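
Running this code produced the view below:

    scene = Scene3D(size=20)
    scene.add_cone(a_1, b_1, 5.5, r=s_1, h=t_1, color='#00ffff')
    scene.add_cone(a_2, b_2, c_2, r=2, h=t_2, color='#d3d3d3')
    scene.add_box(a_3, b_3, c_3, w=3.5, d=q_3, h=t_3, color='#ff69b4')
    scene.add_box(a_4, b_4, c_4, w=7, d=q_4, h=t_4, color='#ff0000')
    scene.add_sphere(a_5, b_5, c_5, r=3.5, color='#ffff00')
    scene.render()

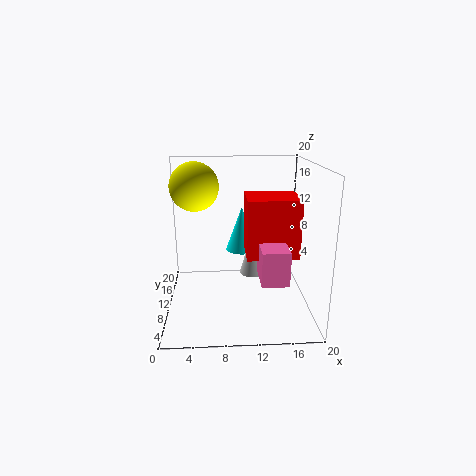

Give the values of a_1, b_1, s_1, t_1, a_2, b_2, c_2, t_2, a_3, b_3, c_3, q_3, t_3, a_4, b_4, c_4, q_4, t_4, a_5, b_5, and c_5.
a_1 = 11; b_1 = 17; s_1 = 2.5; t_1 = 7; a_2 = 12.5; b_2 = 13.5; c_2 = 3; t_2 = 7; a_3 = 12.5; b_3 = 3; c_3 = 6; q_3 = 5.5; t_3 = 4.5; a_4 = 11; b_4 = 6.5; c_4 = 8; q_4 = 6; t_4 = 8; a_5 = 4; b_5 = 13.5; c_5 = 16.5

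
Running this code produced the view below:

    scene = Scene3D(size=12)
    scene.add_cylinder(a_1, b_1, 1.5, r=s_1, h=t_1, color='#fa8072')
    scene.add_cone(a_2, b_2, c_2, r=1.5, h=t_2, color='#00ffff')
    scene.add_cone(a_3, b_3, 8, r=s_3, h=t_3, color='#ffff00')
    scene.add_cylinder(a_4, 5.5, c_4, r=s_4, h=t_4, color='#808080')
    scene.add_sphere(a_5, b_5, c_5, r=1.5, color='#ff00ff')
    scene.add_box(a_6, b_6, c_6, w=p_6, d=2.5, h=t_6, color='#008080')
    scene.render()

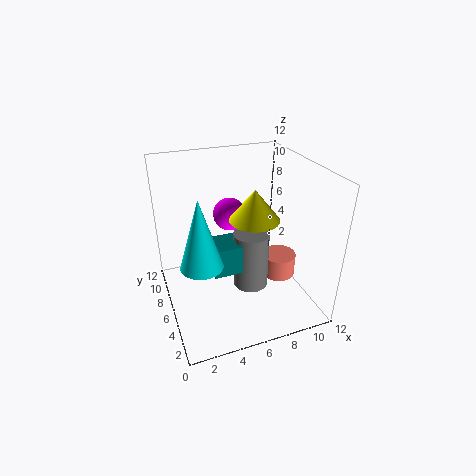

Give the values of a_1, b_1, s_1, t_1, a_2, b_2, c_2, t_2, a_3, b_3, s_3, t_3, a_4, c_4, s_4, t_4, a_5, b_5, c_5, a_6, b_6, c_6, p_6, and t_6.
a_1 = 10
b_1 = 6
s_1 = 1.5
t_1 = 2
a_2 = 2
b_2 = 2.5
c_2 = 6.5
t_2 = 5
a_3 = 7
b_3 = 5
s_3 = 2
t_3 = 2.5
a_4 = 7
c_4 = 1.5
s_4 = 1.5
t_4 = 5
a_5 = 6.5
b_5 = 9.5
c_5 = 6.5
a_6 = 3.5
b_6 = 4.5
c_6 = 3.5
p_6 = 2.5
t_6 = 2.5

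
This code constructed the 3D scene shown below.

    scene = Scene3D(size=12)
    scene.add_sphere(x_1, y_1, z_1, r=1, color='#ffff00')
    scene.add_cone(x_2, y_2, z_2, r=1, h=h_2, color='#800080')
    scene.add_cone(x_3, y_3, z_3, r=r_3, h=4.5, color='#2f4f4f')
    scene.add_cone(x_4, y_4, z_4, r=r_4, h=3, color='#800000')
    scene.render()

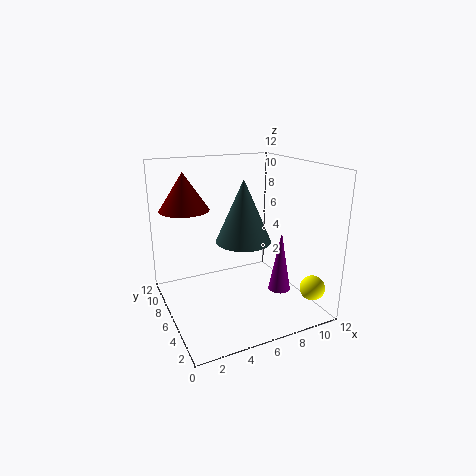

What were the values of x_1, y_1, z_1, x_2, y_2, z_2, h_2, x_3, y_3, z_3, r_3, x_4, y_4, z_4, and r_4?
x_1 = 10.5, y_1 = 1.5, z_1 = 2.5, x_2 = 10, y_2 = 5.5, z_2 = 0.5, h_2 = 5.5, x_3 = 5, y_3 = 3, z_3 = 7, r_3 = 2, x_4 = 2, y_4 = 7.5, z_4 = 8.5, r_4 = 2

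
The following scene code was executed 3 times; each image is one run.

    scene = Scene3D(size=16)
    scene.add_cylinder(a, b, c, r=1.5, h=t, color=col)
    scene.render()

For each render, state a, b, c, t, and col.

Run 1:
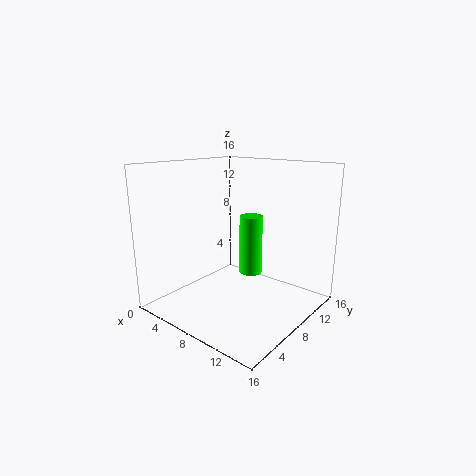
a = 5.5; b = 13.75; c = 1.25; t = 7.75; col = 'lime'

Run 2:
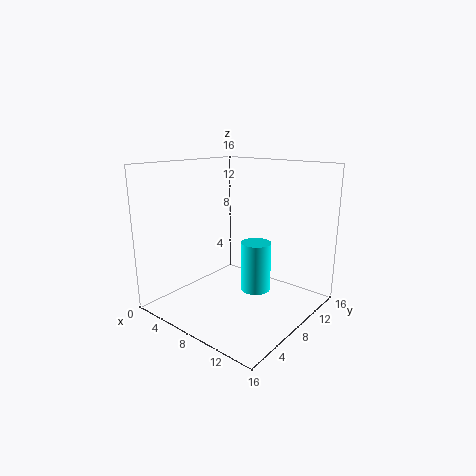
a = 11.75; b = 6.25; c = 3.75; t = 5; col = 'cyan'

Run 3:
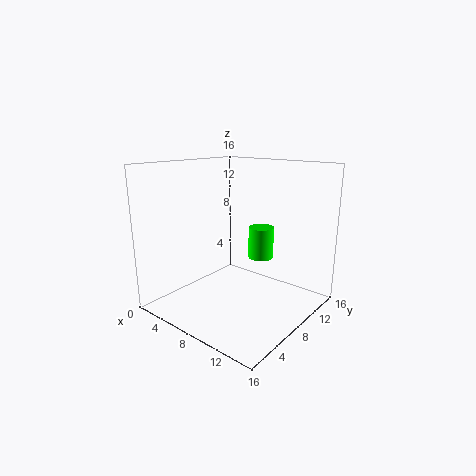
a = 8.5; b = 11.75; c = 4.75; t = 3.75; col = 'lime'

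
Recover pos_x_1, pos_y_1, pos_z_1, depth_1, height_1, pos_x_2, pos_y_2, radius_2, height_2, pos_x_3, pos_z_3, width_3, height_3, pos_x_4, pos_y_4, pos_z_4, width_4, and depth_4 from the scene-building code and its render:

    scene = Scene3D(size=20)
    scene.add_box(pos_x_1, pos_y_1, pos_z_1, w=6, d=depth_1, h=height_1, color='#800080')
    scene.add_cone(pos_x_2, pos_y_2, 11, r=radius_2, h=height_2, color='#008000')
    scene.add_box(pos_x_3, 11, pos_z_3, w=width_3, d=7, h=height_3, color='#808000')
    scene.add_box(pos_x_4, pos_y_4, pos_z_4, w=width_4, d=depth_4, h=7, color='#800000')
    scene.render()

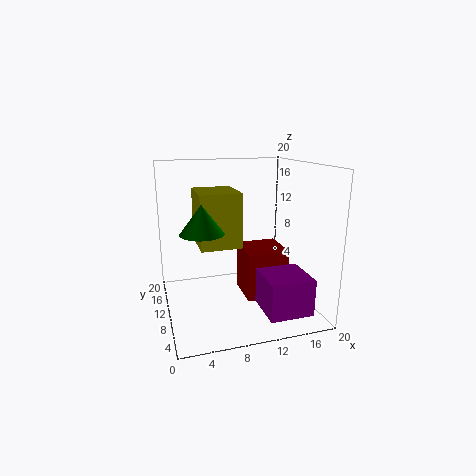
pos_x_1 = 12
pos_y_1 = 2
pos_z_1 = 1
depth_1 = 6
height_1 = 5
pos_x_2 = 5
pos_y_2 = 10
radius_2 = 3
height_2 = 4
pos_x_3 = 5
pos_z_3 = 8
width_3 = 6
height_3 = 8
pos_x_4 = 11
pos_y_4 = 8
pos_z_4 = 1
width_4 = 6
depth_4 = 6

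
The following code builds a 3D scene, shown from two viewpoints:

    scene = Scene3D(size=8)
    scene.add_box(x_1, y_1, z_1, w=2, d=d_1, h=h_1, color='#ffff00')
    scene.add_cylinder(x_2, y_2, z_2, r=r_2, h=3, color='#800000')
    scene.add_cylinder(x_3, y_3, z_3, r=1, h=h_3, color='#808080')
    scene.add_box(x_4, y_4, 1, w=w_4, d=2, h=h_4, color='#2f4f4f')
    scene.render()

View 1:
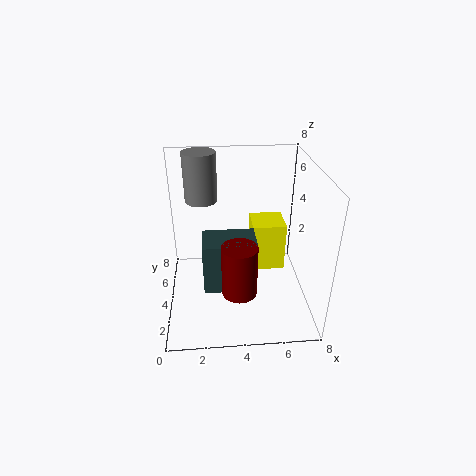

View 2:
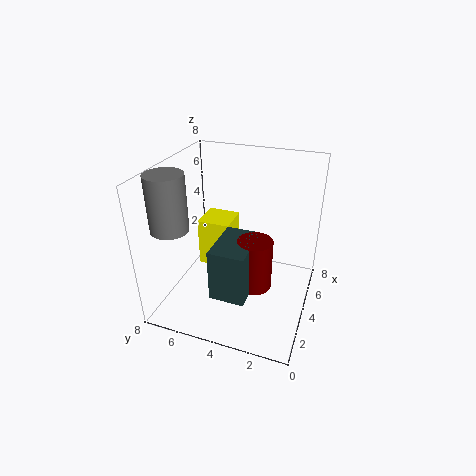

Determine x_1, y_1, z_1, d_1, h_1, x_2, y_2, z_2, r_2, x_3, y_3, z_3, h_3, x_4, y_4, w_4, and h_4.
x_1 = 5; y_1 = 5; z_1 = 1; d_1 = 2; h_1 = 3; x_2 = 4; y_2 = 3; z_2 = 1; r_2 = 1; x_3 = 2; y_3 = 7; z_3 = 5; h_3 = 3; x_4 = 2; y_4 = 3; w_4 = 3; h_4 = 3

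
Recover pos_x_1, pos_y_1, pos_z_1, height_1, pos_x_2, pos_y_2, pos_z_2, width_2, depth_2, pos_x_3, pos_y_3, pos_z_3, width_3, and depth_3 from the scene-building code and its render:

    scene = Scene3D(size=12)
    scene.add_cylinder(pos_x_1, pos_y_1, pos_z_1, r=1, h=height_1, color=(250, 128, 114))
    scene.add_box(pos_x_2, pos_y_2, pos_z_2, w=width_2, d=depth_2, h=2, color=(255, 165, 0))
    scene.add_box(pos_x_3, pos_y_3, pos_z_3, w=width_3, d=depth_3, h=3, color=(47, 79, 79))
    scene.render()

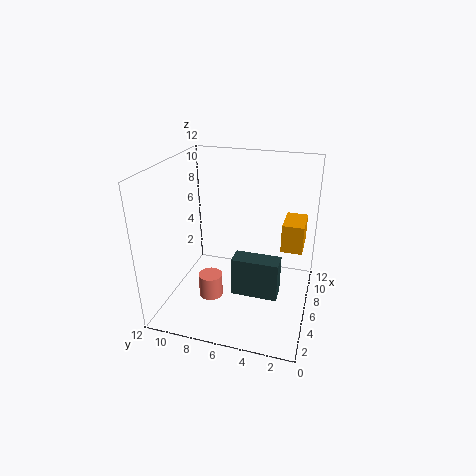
pos_x_1 = 4.5
pos_y_1 = 8
pos_z_1 = 1
height_1 = 2
pos_x_2 = 3
pos_y_2 = 0.5
pos_z_2 = 7
width_2 = 2.5
depth_2 = 1.5
pos_x_3 = 2.5
pos_y_3 = 2
pos_z_3 = 3
width_3 = 1.5
depth_3 = 3.5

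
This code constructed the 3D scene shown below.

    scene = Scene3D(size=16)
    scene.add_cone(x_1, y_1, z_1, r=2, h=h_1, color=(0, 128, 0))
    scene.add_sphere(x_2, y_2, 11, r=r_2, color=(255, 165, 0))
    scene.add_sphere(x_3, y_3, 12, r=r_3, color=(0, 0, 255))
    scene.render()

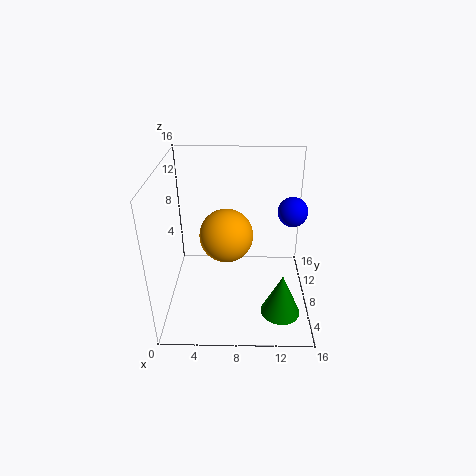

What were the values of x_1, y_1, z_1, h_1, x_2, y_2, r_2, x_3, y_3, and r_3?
x_1 = 12.5, y_1 = 2.5, z_1 = 2.5, h_1 = 4.5, x_2 = 7, y_2 = 3.5, r_2 = 2.5, x_3 = 13.5, y_3 = 6.5, r_3 = 1.5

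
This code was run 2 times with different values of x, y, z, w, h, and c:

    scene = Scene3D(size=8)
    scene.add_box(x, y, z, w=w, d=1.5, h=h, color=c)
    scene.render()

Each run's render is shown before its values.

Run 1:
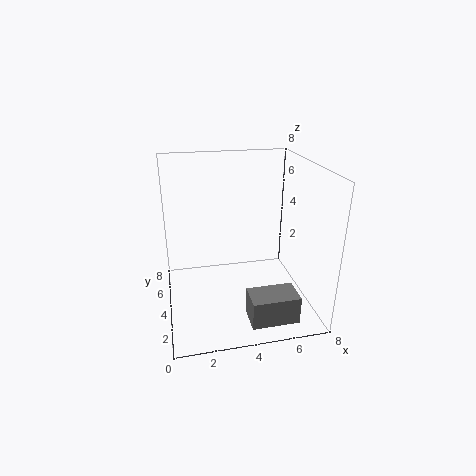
x = 4
y = 0.5
z = 0.5
w = 2.5
h = 1.5
c = 'gray'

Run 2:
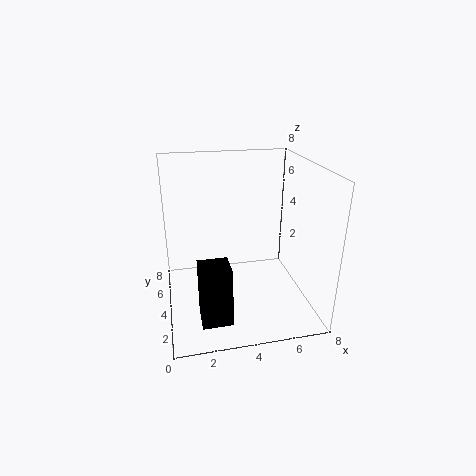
x = 1.5
y = 0.5
z = 1
w = 1.5
h = 3
c = 'black'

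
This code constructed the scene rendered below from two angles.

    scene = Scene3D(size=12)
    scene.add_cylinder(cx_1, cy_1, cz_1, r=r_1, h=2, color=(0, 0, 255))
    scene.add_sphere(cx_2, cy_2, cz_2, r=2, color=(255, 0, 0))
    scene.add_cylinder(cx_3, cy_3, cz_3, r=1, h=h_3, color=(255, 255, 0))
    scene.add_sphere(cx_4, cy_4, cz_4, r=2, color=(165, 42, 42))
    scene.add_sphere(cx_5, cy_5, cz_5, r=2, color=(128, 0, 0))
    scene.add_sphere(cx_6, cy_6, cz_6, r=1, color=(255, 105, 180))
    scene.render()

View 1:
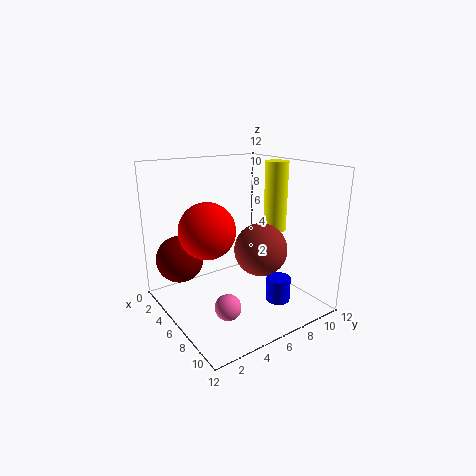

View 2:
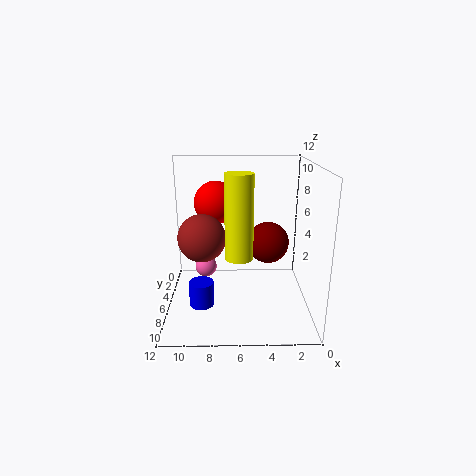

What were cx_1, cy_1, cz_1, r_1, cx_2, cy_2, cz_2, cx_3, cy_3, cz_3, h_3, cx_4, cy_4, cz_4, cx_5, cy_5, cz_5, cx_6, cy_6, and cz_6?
cx_1 = 9, cy_1 = 8, cz_1 = 1, r_1 = 1, cx_2 = 8, cy_2 = 2, cz_2 = 8, cx_3 = 6, cy_3 = 10, cz_3 = 6, h_3 = 6, cx_4 = 9, cy_4 = 6, cz_4 = 6, cx_5 = 3, cy_5 = 2, cz_5 = 4, cx_6 = 9, cy_6 = 3, cz_6 = 2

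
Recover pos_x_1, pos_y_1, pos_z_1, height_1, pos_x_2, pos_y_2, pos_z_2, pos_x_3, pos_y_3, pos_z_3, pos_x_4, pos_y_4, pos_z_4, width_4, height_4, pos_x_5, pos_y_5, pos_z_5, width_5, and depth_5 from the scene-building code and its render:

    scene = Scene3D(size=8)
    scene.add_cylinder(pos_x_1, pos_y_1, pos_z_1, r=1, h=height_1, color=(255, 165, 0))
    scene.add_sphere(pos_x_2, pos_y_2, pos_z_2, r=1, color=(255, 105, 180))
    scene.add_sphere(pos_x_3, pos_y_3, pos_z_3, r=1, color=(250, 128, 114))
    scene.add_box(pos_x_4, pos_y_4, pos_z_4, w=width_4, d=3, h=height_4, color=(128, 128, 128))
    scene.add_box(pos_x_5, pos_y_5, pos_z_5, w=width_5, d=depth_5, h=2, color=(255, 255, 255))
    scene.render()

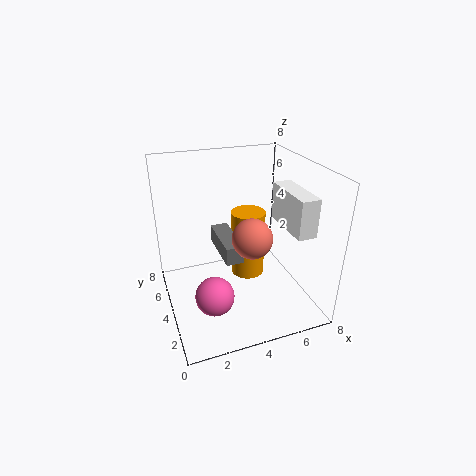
pos_x_1 = 5
pos_y_1 = 5
pos_z_1 = 1
height_1 = 4
pos_x_2 = 2
pos_y_2 = 2
pos_z_2 = 2
pos_x_3 = 4
pos_y_3 = 2
pos_z_3 = 5
pos_x_4 = 3
pos_y_4 = 3
pos_z_4 = 3
width_4 = 1
height_4 = 1
pos_x_5 = 6
pos_y_5 = 1
pos_z_5 = 5
width_5 = 1
depth_5 = 3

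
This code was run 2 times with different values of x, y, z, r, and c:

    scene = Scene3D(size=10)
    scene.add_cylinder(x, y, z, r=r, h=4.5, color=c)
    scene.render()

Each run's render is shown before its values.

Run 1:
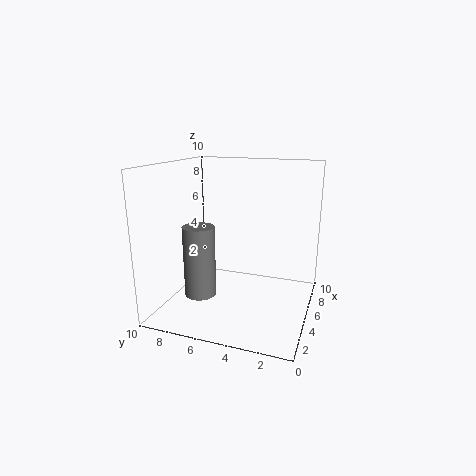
x = 2, y = 6.5, z = 2, r = 1, c = 'gray'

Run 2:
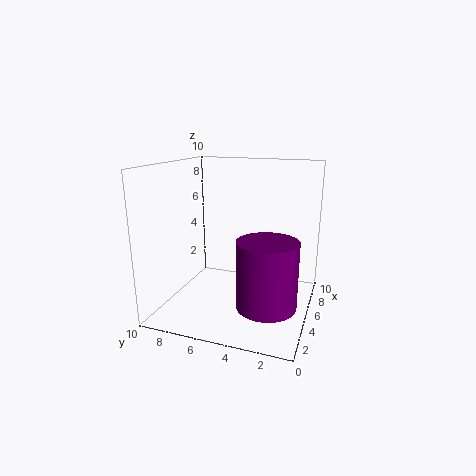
x = 3.5, y = 2.5, z = 1, r = 2, c = 'purple'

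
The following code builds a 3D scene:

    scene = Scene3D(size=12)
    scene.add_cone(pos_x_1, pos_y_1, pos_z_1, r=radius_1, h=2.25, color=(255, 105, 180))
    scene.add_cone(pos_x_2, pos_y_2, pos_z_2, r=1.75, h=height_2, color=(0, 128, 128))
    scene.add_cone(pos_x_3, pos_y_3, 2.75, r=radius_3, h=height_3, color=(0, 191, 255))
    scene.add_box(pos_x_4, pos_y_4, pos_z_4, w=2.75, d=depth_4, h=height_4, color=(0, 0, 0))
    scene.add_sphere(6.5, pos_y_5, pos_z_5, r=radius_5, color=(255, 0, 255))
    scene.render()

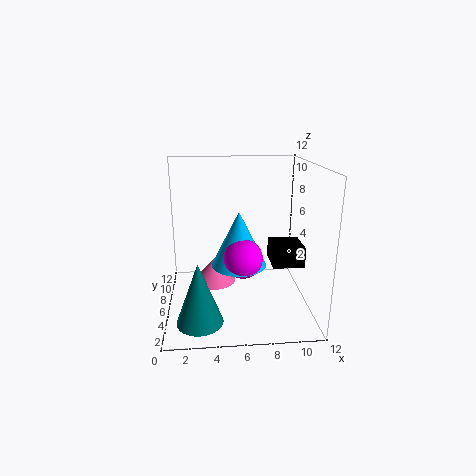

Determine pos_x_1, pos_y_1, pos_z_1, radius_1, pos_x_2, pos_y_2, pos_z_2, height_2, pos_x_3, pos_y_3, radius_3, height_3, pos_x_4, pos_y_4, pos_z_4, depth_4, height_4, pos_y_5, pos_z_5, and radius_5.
pos_x_1 = 4, pos_y_1 = 8.75, pos_z_1 = 0.75, radius_1 = 2, pos_x_2 = 2.75, pos_y_2 = 1.75, pos_z_2 = 1, height_2 = 4.75, pos_x_3 = 6.25, pos_y_3 = 7.75, radius_3 = 2.5, height_3 = 5, pos_x_4 = 9, pos_y_4 = 5.5, pos_z_4 = 3.25, depth_4 = 3, height_4 = 1.75, pos_y_5 = 6.75, pos_z_5 = 3.75, radius_5 = 1.75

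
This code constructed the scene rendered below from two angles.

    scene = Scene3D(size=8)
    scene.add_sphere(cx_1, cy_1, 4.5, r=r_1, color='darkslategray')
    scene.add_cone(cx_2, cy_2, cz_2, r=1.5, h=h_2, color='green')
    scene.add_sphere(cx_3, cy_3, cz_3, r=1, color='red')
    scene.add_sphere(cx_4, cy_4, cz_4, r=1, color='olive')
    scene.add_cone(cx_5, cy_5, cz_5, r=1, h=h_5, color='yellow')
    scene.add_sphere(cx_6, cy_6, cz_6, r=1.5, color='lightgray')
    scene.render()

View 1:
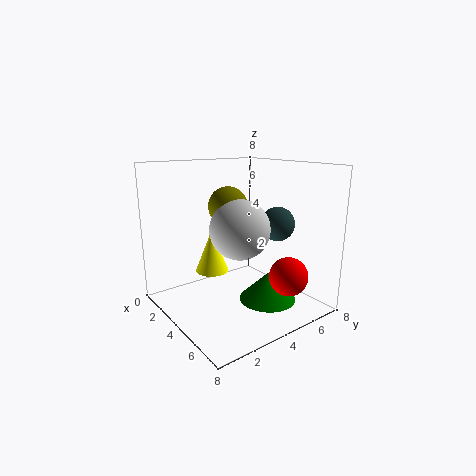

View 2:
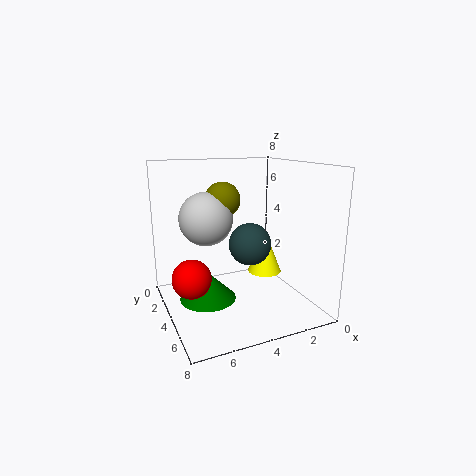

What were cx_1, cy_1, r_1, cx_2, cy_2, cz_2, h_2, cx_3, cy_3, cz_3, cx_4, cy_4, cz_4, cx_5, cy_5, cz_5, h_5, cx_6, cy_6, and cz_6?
cx_1 = 4.5; cy_1 = 6.5; r_1 = 1; cx_2 = 6; cy_2 = 4.5; cz_2 = 1; h_2 = 1.5; cx_3 = 7; cy_3 = 5; cz_3 = 2.5; cx_4 = 4.5; cy_4 = 3; cz_4 = 6; cx_5 = 2; cy_5 = 3.5; cz_5 = 1.5; h_5 = 2.5; cx_6 = 5.5; cy_6 = 3; cz_6 = 5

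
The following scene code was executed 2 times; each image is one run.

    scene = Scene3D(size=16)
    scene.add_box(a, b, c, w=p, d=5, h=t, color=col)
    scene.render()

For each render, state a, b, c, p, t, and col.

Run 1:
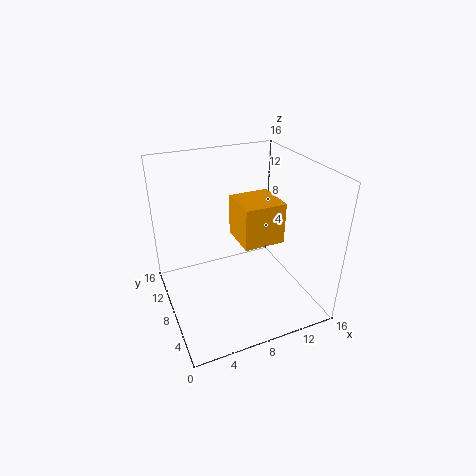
a = 9, b = 8, c = 6, p = 5, t = 5, col = 'orange'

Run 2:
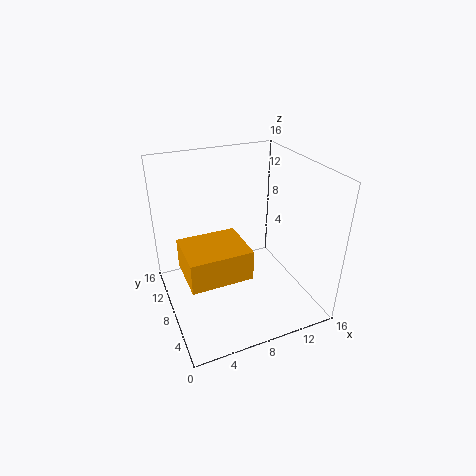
a = 1, b = 2, c = 7, p = 6, t = 3, col = 'orange'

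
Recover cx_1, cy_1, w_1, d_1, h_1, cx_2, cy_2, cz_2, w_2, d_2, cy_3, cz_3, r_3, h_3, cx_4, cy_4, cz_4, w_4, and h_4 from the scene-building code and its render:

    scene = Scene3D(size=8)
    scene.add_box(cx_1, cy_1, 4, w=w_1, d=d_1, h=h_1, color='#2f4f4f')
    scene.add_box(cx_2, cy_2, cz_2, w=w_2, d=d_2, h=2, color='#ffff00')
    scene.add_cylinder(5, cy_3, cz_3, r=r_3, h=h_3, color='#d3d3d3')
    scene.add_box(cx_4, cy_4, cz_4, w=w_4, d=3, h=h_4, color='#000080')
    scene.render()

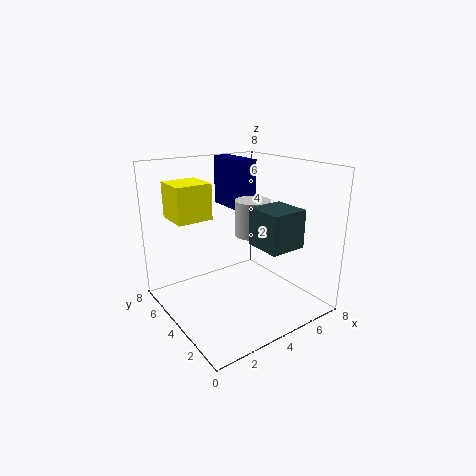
cx_1 = 4, cy_1 = 1, w_1 = 2, d_1 = 2, h_1 = 2, cx_2 = 1, cy_2 = 5, cz_2 = 5, w_2 = 2, d_2 = 2, cy_3 = 4, cz_3 = 4, r_3 = 1, h_3 = 2, cx_4 = 5, cy_4 = 5, cz_4 = 5, w_4 = 1, h_4 = 3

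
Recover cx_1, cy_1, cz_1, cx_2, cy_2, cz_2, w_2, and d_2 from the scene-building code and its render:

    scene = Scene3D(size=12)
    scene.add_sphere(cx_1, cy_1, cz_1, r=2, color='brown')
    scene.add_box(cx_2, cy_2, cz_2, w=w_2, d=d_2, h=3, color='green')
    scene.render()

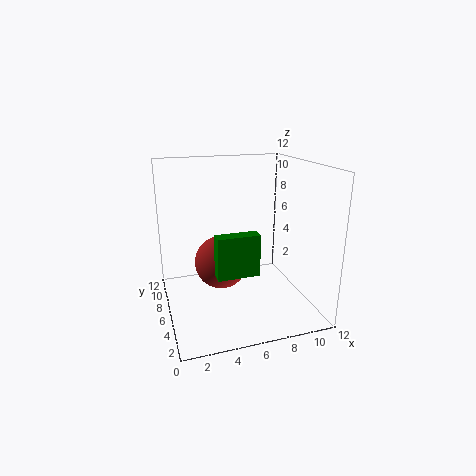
cx_1 = 4; cy_1 = 4; cz_1 = 5; cx_2 = 3; cy_2 = 1; cz_2 = 5; w_2 = 3; d_2 = 1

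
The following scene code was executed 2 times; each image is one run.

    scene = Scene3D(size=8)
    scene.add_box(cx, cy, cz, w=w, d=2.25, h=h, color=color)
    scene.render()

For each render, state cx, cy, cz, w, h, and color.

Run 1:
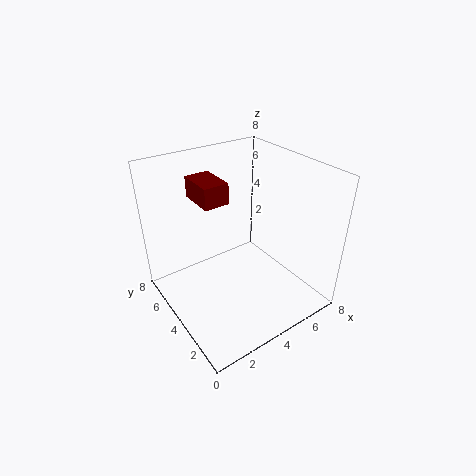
cx = 2.75, cy = 5.25, cz = 5.5, w = 1.5, h = 1.25, color = 'maroon'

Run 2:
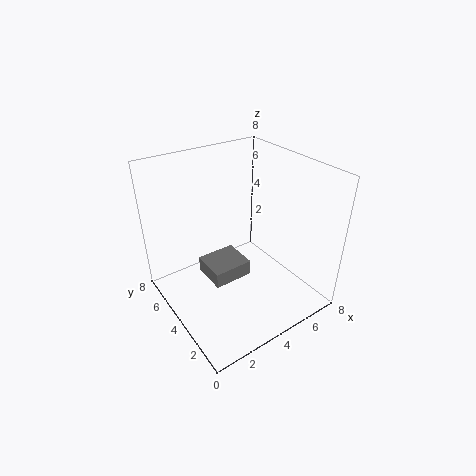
cx = 3, cy = 4.75, cz = 0.25, w = 2.5, h = 1, color = 'gray'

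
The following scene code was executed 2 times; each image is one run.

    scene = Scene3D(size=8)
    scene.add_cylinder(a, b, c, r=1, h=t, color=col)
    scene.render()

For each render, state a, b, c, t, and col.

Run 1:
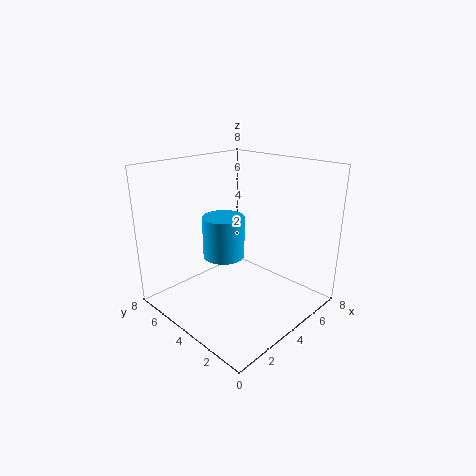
a = 2, b = 3, c = 4, t = 2, col = 'deepskyblue'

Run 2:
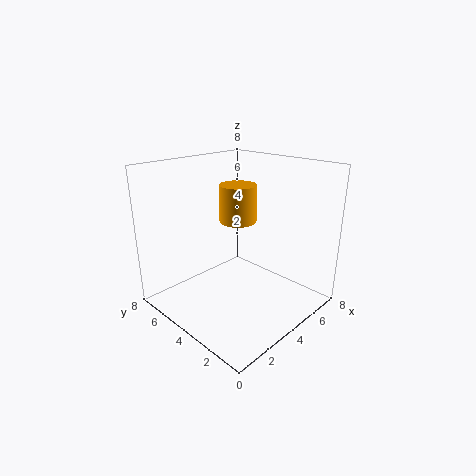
a = 4, b = 4, c = 5, t = 2, col = 'orange'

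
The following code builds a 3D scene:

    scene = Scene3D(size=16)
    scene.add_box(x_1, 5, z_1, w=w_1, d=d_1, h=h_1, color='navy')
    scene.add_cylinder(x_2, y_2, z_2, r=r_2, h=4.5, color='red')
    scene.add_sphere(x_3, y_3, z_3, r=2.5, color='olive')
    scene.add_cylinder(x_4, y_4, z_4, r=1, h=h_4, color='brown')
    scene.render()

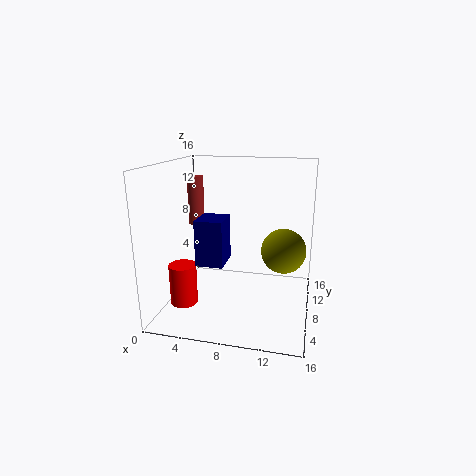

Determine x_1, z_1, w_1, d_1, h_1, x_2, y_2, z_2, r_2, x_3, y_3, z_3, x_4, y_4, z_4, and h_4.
x_1 = 4, z_1 = 5.5, w_1 = 3, d_1 = 3.5, h_1 = 5, x_2 = 2.5, y_2 = 5, z_2 = 1, r_2 = 1.5, x_3 = 13, y_3 = 9, z_3 = 6.5, x_4 = 1.5, y_4 = 12.5, z_4 = 8, h_4 = 6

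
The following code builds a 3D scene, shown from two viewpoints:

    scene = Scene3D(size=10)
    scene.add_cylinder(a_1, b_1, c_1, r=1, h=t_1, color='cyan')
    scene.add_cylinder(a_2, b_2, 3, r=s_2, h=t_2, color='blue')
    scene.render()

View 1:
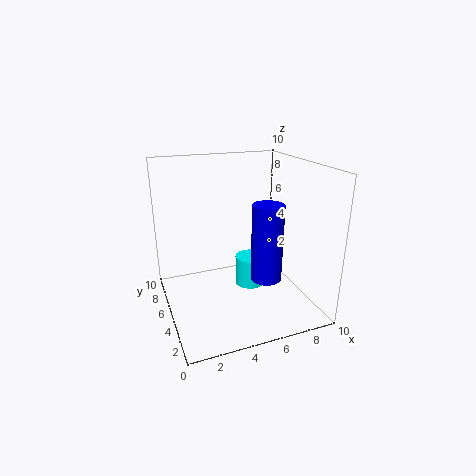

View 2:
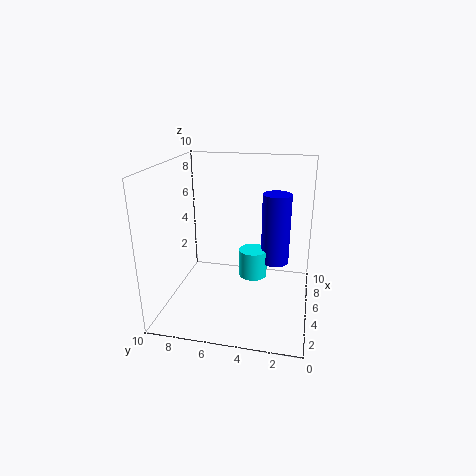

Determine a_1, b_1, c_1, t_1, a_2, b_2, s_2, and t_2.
a_1 = 5.5; b_1 = 4; c_1 = 2; t_1 = 2; a_2 = 6; b_2 = 2.5; s_2 = 1; t_2 = 5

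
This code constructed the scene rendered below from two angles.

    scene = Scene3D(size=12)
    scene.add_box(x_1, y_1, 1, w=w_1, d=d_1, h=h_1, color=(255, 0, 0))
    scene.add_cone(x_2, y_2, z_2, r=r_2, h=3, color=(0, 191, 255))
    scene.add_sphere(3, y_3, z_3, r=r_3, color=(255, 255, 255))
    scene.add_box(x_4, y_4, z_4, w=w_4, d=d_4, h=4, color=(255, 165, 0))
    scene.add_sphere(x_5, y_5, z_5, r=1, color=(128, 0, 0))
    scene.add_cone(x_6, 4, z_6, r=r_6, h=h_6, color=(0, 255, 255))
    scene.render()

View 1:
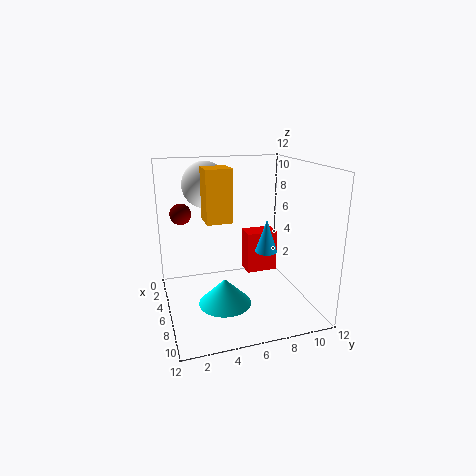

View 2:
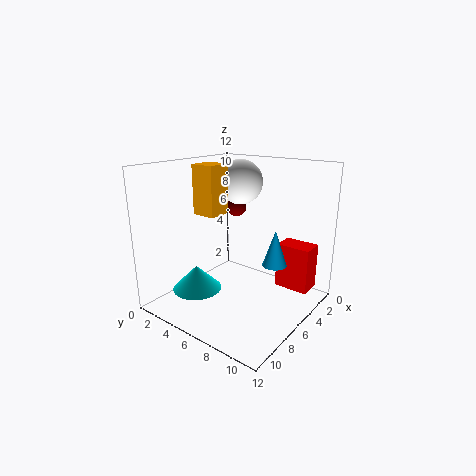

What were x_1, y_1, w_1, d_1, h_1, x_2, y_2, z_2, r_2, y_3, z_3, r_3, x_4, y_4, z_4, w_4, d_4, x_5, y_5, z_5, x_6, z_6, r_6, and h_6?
x_1 = 1; y_1 = 8; w_1 = 2; d_1 = 3; h_1 = 4; x_2 = 5; y_2 = 9; z_2 = 4; r_2 = 1; y_3 = 4; z_3 = 10; r_3 = 2; x_4 = 6; y_4 = 3; z_4 = 8; w_4 = 2; d_4 = 2; x_5 = 1; y_5 = 2; z_5 = 7; x_6 = 9; z_6 = 2; r_6 = 2; h_6 = 2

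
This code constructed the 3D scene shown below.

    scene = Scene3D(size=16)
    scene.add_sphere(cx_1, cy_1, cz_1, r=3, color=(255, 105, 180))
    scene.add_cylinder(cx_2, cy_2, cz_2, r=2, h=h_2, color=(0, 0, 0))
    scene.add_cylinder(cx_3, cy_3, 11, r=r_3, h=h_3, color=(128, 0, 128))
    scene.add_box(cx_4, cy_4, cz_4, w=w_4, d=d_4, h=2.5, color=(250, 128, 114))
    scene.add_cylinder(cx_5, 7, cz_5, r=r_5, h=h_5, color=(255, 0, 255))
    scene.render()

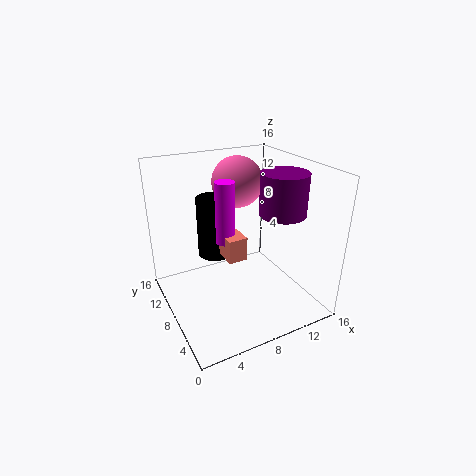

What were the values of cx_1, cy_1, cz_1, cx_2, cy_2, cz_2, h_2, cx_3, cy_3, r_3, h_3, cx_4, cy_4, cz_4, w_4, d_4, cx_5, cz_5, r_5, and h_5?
cx_1 = 10
cy_1 = 12
cz_1 = 13
cx_2 = 6.5
cy_2 = 11
cz_2 = 5
h_2 = 7
cx_3 = 12
cy_3 = 5.5
r_3 = 2.5
h_3 = 4.5
cx_4 = 5.5
cy_4 = 5
cz_4 = 7
w_4 = 2
d_4 = 2.5
cx_5 = 6
cz_5 = 8.5
r_5 = 1
h_5 = 6.5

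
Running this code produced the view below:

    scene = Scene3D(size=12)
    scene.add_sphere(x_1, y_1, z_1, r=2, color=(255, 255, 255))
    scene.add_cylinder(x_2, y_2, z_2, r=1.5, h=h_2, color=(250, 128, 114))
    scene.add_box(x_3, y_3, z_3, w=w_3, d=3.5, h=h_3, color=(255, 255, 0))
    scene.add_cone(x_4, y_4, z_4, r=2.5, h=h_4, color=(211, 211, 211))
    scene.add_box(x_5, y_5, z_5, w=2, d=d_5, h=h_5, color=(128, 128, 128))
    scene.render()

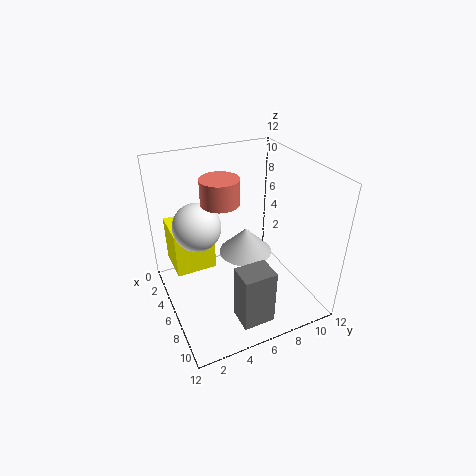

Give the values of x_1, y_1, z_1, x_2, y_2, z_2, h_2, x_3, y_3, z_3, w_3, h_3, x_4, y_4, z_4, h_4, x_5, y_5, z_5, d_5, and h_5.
x_1 = 4.5, y_1 = 3, z_1 = 7, x_2 = 6, y_2 = 4.5, z_2 = 9.5, h_2 = 2, x_3 = 1, y_3 = 1, z_3 = 2.5, w_3 = 3.5, h_3 = 4, x_4 = 3.5, y_4 = 8, z_4 = 2.5, h_4 = 2.5, x_5 = 9.5, y_5 = 4, z_5 = 1.5, d_5 = 2.5, h_5 = 4.5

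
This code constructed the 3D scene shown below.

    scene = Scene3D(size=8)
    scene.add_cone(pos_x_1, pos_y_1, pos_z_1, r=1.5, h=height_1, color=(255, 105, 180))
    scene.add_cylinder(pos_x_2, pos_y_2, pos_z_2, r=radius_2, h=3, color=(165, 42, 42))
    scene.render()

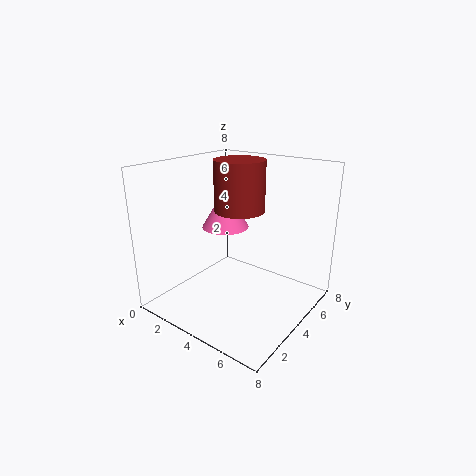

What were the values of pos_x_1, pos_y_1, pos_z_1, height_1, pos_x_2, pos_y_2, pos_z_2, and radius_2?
pos_x_1 = 1.5; pos_y_1 = 6; pos_z_1 = 3.5; height_1 = 2.5; pos_x_2 = 3; pos_y_2 = 5.5; pos_z_2 = 5; radius_2 = 1.5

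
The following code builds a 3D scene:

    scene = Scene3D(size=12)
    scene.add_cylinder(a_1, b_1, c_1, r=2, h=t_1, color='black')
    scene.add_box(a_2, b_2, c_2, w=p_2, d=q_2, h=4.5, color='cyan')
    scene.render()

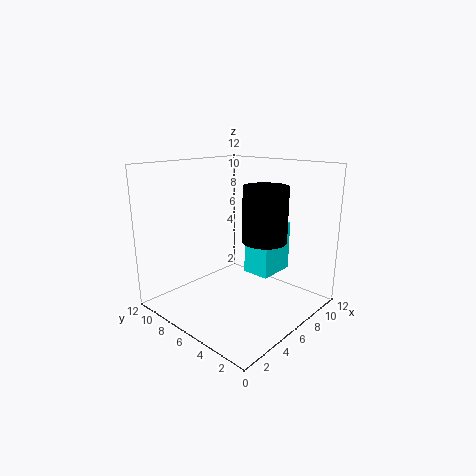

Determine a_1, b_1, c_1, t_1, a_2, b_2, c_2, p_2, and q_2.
a_1 = 9
b_1 = 5.5
c_1 = 5
t_1 = 5
a_2 = 8
b_2 = 4.5
c_2 = 2
p_2 = 3.5
q_2 = 2.5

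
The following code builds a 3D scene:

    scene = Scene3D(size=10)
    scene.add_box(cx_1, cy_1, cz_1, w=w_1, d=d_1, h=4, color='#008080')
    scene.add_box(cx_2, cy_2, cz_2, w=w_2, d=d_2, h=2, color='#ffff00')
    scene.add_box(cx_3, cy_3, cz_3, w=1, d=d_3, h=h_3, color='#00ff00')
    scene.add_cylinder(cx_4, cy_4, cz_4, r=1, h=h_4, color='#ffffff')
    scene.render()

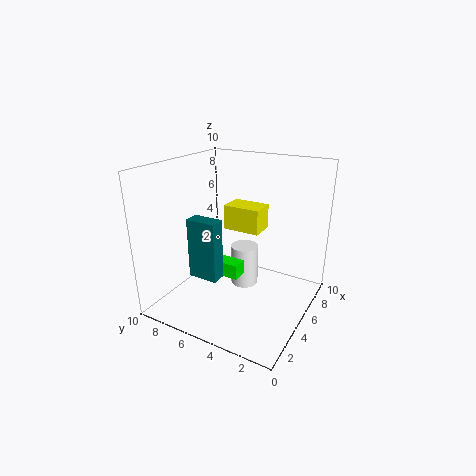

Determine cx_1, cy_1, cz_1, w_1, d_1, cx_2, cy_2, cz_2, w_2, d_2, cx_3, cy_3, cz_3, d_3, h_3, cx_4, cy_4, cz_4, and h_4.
cx_1 = 2
cy_1 = 5
cz_1 = 3
w_1 = 1
d_1 = 2
cx_2 = 8
cy_2 = 5
cz_2 = 4
w_2 = 2
d_2 = 3
cx_3 = 3
cy_3 = 4
cz_3 = 3
d_3 = 2
h_3 = 1
cx_4 = 6
cy_4 = 5
cz_4 = 1
h_4 = 3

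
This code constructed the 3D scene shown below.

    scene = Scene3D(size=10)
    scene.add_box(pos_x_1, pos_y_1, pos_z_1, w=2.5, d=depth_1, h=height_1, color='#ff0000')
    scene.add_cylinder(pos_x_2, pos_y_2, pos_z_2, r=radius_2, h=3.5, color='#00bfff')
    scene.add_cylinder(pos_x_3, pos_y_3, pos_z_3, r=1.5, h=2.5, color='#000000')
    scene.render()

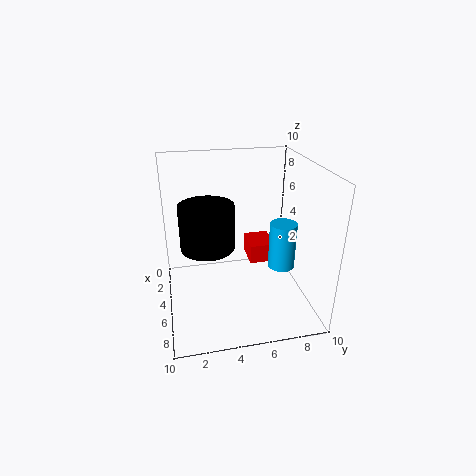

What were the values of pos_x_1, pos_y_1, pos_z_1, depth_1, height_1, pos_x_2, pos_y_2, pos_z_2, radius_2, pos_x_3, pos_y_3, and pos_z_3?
pos_x_1 = 0.5, pos_y_1 = 6.5, pos_z_1 = 1.5, depth_1 = 2, height_1 = 1.5, pos_x_2 = 4.5, pos_y_2 = 8.5, pos_z_2 = 2, radius_2 = 1, pos_x_3 = 8.5, pos_y_3 = 2.5, pos_z_3 = 6.5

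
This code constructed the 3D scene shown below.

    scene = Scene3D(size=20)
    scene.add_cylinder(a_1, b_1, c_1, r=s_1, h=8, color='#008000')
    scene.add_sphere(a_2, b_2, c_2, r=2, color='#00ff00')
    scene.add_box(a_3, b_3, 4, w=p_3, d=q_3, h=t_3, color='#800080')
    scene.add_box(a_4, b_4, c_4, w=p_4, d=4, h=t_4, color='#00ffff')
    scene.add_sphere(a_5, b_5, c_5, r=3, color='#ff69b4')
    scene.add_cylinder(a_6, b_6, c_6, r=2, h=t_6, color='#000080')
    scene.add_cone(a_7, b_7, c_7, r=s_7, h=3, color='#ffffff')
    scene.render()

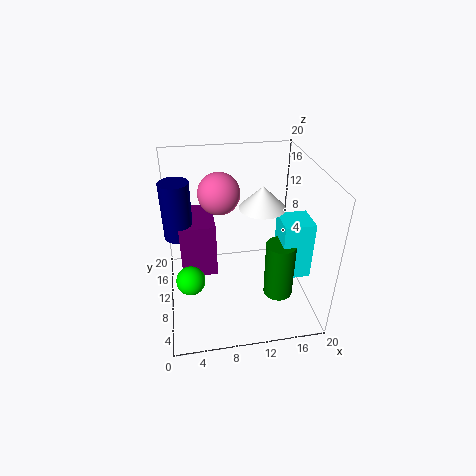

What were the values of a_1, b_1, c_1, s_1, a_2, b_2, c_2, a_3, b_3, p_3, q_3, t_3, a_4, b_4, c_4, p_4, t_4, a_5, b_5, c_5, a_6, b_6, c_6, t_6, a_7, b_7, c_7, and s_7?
a_1 = 15, b_1 = 6, c_1 = 3, s_1 = 2, a_2 = 3, b_2 = 8, c_2 = 5, a_3 = 2, b_3 = 10, p_3 = 5, q_3 = 7, t_3 = 8, a_4 = 15, b_4 = 5, c_4 = 6, p_4 = 4, t_4 = 8, a_5 = 8, b_5 = 14, c_5 = 15, a_6 = 2, b_6 = 12, c_6 = 10, t_6 = 8, a_7 = 13, b_7 = 9, c_7 = 15, s_7 = 3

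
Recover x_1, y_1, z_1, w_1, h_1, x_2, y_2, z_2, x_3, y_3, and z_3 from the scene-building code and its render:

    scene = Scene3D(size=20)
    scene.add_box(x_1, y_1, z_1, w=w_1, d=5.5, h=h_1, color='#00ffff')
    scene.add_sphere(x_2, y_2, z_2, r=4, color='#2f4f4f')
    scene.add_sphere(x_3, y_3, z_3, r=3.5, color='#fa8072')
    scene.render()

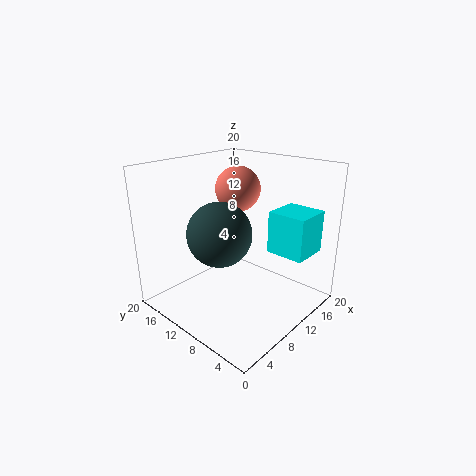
x_1 = 13.5, y_1 = 2, z_1 = 7.5, w_1 = 5.5, h_1 = 6, x_2 = 5, y_2 = 8.5, z_2 = 12.5, x_3 = 15.5, y_3 = 15, z_3 = 15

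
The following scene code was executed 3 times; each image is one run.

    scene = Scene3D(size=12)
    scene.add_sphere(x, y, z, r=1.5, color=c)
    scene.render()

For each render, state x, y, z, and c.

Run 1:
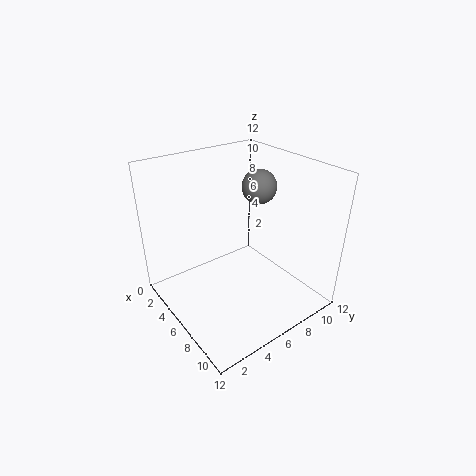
x = 5; y = 9; z = 9.5; c = 'gray'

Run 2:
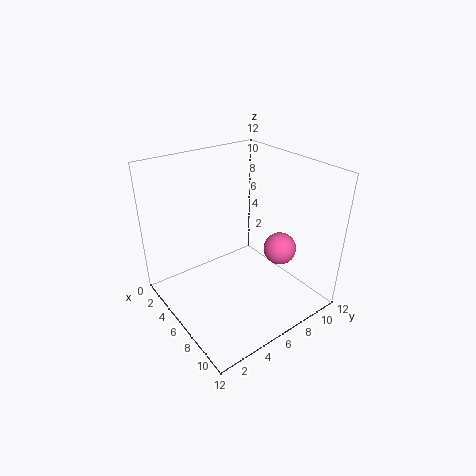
x = 6.5; y = 10.5; z = 3.5; c = 'hotpink'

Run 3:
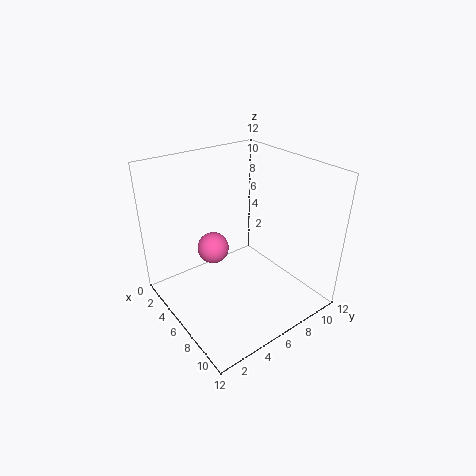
x = 2; y = 6; z = 3; c = 'hotpink'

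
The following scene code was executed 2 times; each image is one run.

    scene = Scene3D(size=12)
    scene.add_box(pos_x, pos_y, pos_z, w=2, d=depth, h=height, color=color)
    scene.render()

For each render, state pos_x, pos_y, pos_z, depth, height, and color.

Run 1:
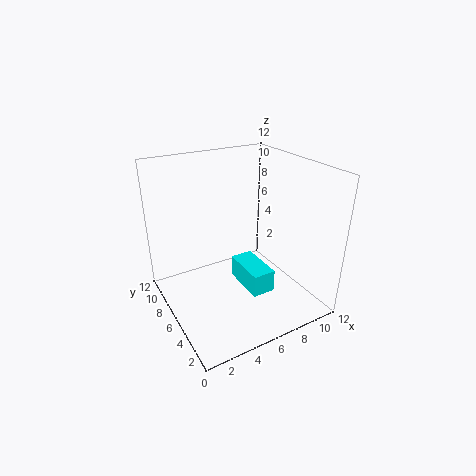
pos_x = 6.5; pos_y = 4; pos_z = 1; depth = 4; height = 2; color = 'cyan'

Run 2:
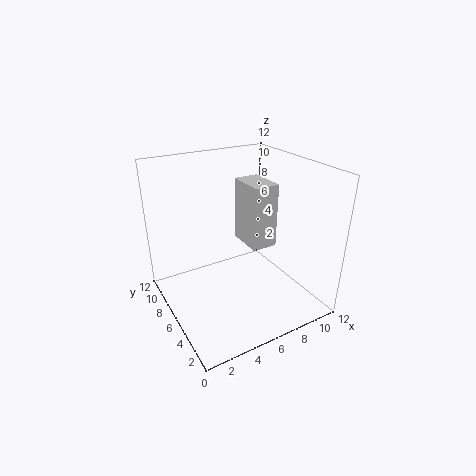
pos_x = 6; pos_y = 3.5; pos_z = 6; depth = 3; height = 5; color = 'lightgray'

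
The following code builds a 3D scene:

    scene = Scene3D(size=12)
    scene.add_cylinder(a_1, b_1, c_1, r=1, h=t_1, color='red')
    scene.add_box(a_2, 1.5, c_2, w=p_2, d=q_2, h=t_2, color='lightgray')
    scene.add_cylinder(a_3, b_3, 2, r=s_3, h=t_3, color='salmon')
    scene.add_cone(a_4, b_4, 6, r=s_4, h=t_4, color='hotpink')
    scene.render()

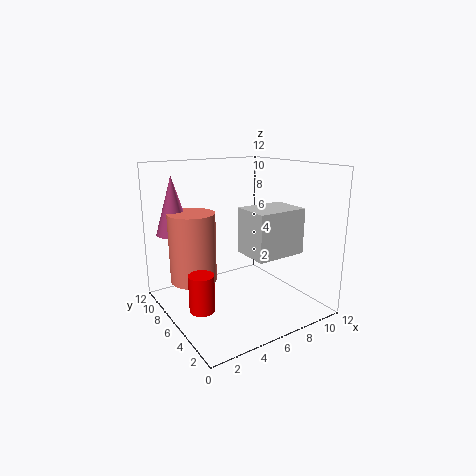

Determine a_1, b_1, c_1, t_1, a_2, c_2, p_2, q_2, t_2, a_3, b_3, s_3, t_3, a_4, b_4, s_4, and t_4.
a_1 = 2; b_1 = 5; c_1 = 1; t_1 = 3; a_2 = 5; c_2 = 5.5; p_2 = 4; q_2 = 3; t_2 = 3.5; a_3 = 3; b_3 = 8.5; s_3 = 2; t_3 = 6; a_4 = 2; b_4 = 10; s_4 = 1.5; t_4 = 5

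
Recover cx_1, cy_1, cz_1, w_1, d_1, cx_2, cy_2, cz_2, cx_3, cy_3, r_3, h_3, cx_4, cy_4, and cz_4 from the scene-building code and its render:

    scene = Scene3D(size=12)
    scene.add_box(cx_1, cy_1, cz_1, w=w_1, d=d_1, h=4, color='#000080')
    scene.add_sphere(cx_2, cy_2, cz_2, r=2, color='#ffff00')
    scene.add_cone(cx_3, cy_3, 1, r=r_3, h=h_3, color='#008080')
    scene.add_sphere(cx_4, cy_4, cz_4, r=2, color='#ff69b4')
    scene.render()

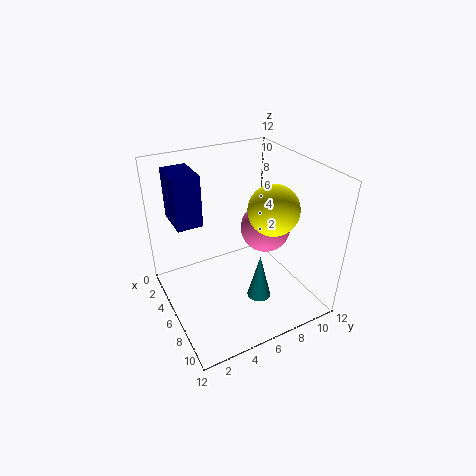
cx_1 = 3, cy_1 = 1, cz_1 = 8, w_1 = 3, d_1 = 2, cx_2 = 8, cy_2 = 8, cz_2 = 9, cx_3 = 8, cy_3 = 7, r_3 = 1, h_3 = 4, cx_4 = 7, cy_4 = 8, cz_4 = 7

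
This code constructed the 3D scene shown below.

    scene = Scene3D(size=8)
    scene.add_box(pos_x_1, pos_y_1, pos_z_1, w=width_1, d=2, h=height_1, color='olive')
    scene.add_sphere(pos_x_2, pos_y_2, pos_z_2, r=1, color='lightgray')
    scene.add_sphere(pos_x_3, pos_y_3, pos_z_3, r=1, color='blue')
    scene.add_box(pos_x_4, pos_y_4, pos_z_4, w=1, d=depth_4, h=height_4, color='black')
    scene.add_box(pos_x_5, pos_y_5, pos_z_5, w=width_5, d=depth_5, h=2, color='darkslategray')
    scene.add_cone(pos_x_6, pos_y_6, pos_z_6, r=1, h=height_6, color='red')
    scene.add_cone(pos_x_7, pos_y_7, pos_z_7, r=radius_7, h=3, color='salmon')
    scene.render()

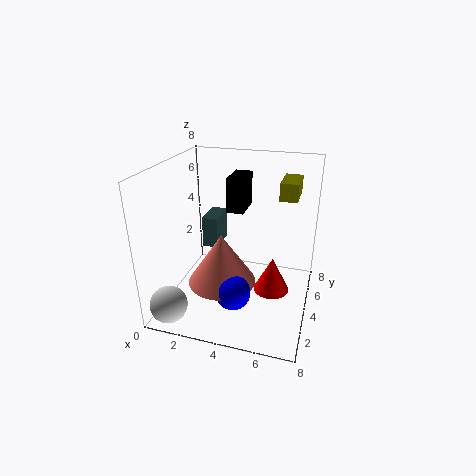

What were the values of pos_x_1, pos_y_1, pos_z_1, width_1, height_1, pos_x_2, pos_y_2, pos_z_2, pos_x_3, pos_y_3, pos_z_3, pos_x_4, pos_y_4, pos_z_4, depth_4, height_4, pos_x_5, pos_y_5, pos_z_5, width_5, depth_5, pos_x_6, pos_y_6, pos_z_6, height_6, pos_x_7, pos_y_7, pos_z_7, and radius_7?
pos_x_1 = 6; pos_y_1 = 5; pos_z_1 = 6; width_1 = 1; height_1 = 1; pos_x_2 = 1; pos_y_2 = 1; pos_z_2 = 1; pos_x_3 = 4; pos_y_3 = 3; pos_z_3 = 1; pos_x_4 = 3; pos_y_4 = 5; pos_z_4 = 5; depth_4 = 2; height_4 = 2; pos_x_5 = 1; pos_y_5 = 6; pos_z_5 = 2; width_5 = 1; depth_5 = 2; pos_x_6 = 6; pos_y_6 = 4; pos_z_6 = 1; height_6 = 2; pos_x_7 = 3; pos_y_7 = 4; pos_z_7 = 1; radius_7 = 2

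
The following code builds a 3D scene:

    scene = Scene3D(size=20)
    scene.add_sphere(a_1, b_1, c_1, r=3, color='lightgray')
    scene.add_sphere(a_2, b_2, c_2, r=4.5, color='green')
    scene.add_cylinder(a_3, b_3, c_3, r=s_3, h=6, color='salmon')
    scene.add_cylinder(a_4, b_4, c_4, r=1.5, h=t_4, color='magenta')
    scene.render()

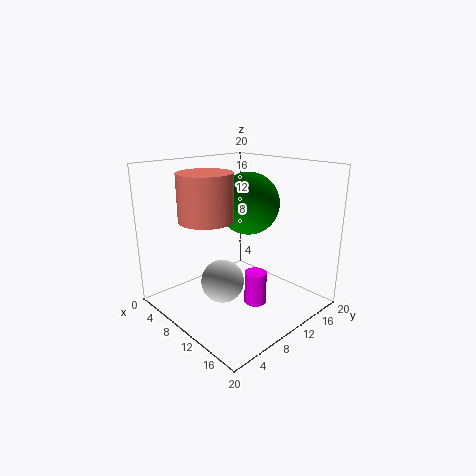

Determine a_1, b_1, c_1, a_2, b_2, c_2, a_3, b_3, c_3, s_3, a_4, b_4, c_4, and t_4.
a_1 = 9.5; b_1 = 7.5; c_1 = 4; a_2 = 8.5; b_2 = 13.5; c_2 = 14; a_3 = 9.5; b_3 = 5; c_3 = 13.5; s_3 = 3.5; a_4 = 13.5; b_4 = 10; c_4 = 1.5; t_4 = 4.5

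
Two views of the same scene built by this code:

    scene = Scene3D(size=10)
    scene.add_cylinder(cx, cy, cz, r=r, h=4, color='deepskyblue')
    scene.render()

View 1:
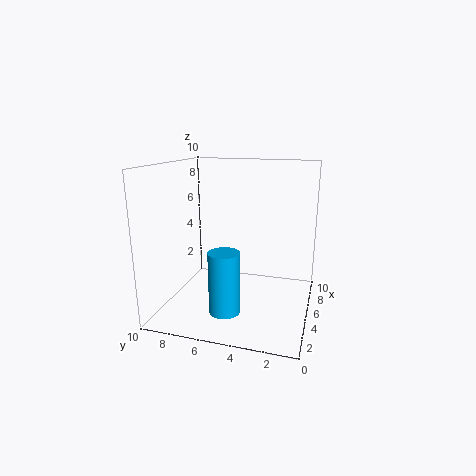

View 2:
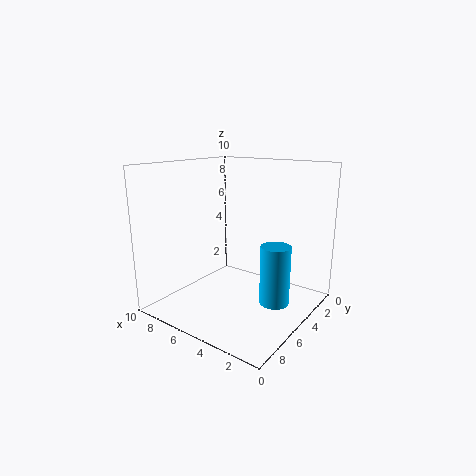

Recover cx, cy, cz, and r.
cx = 2; cy = 5; cz = 1; r = 1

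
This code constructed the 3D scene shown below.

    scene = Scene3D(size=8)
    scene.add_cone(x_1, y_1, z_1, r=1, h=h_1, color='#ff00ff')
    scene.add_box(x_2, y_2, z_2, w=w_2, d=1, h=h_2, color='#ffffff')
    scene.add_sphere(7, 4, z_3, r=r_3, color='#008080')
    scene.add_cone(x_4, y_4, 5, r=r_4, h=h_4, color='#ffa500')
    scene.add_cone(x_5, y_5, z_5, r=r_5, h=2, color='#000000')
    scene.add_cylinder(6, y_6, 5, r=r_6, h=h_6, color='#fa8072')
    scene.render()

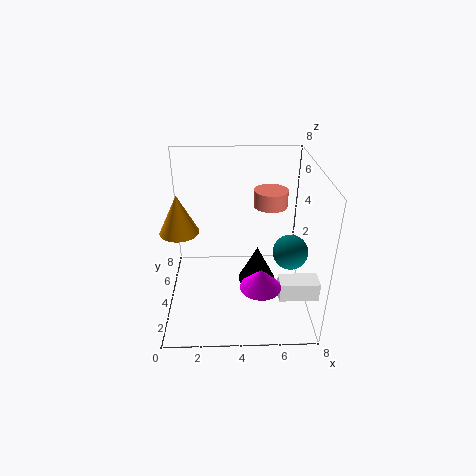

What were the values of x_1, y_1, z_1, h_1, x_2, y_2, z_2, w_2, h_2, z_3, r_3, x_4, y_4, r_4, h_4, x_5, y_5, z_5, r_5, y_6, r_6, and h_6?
x_1 = 5, y_1 = 1, z_1 = 3, h_1 = 1, x_2 = 6, y_2 = 1, z_2 = 2, w_2 = 2, h_2 = 1, z_3 = 3, r_3 = 1, x_4 = 1, y_4 = 3, r_4 = 1, h_4 = 2, x_5 = 5, y_5 = 3, z_5 = 2, r_5 = 1, y_6 = 6, r_6 = 1, h_6 = 1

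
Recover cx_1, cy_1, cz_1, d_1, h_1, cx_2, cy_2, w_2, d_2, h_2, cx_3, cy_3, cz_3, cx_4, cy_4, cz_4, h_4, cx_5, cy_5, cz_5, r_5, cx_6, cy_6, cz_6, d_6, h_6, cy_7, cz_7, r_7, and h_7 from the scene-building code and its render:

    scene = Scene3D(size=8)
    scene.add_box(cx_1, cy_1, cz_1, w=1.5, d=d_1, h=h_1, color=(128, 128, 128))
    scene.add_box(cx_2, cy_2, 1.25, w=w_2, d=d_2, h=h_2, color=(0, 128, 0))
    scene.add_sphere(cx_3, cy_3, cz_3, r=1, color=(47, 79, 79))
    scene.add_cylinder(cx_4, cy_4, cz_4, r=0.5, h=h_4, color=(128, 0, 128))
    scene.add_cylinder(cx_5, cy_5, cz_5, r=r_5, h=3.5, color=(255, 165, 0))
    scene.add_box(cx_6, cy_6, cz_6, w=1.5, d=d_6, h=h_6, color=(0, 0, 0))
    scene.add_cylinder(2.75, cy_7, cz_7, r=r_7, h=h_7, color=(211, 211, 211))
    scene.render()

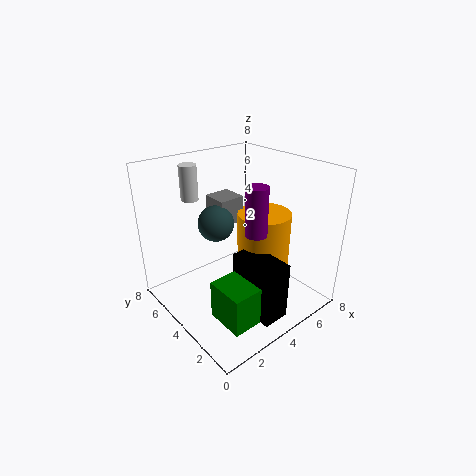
cx_1 = 3.5; cy_1 = 4.75; cz_1 = 4.5; d_1 = 1.5; h_1 = 1.5; cx_2 = 1; cy_2 = 0.5; w_2 = 1.5; d_2 = 2; h_2 = 2; cx_3 = 3.25; cy_3 = 5; cz_3 = 4.75; cx_4 = 2.75; cy_4 = 1.25; cz_4 = 5.75; h_4 = 2.25; cx_5 = 5.5; cy_5 = 3.5; cz_5 = 1.75; r_5 = 1.5; cx_6 = 3.25; cy_6 = 0.75; cz_6 = 0.25; d_6 = 2.75; h_6 = 3.25; cy_7 = 6.75; cz_7 = 5.75; r_7 = 0.5; h_7 = 2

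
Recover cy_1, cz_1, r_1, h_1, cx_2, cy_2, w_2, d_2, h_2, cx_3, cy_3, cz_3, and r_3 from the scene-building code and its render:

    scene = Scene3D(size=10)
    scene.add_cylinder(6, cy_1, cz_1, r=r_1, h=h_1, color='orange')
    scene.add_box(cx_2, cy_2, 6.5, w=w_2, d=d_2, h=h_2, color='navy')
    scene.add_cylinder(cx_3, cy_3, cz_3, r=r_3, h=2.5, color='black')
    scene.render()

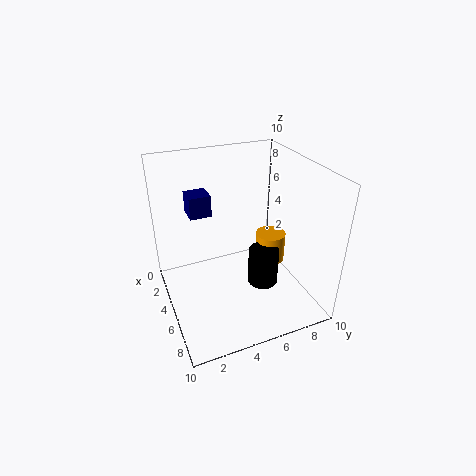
cy_1 = 7; cz_1 = 3.5; r_1 = 1; h_1 = 2; cx_2 = 2.5; cy_2 = 2; w_2 = 1.5; d_2 = 1.5; h_2 = 1.5; cx_3 = 7; cy_3 = 6; cz_3 = 2.5; r_3 = 1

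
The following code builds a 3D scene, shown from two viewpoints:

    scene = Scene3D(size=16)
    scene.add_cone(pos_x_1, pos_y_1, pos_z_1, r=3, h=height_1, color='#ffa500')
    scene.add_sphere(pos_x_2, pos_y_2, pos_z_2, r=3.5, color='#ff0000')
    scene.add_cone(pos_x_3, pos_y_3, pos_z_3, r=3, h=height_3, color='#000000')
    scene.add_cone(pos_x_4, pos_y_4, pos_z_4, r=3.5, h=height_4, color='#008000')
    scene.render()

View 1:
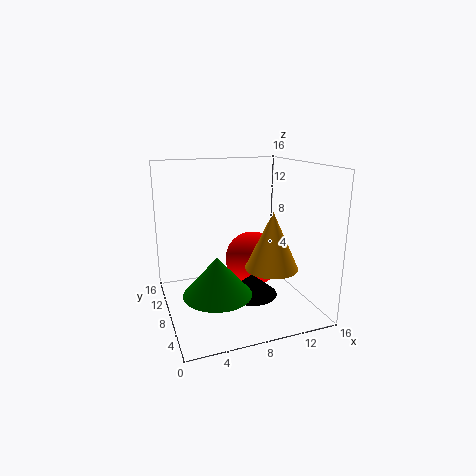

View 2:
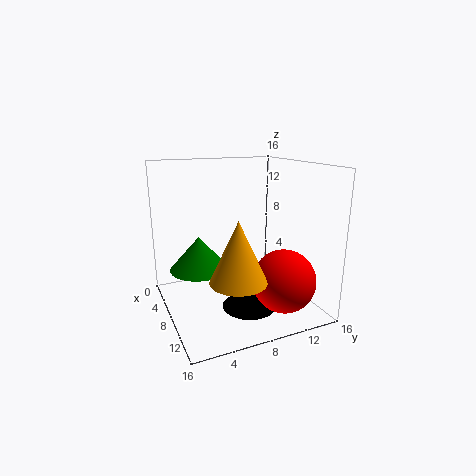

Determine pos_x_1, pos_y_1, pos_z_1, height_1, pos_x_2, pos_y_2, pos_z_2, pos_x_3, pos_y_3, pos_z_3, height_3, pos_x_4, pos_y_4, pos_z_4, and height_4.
pos_x_1 = 11.5; pos_y_1 = 6.5; pos_z_1 = 4.5; height_1 = 6.5; pos_x_2 = 11.5; pos_y_2 = 12; pos_z_2 = 3.5; pos_x_3 = 10; pos_y_3 = 8.5; pos_z_3 = 0.5; height_3 = 2.5; pos_x_4 = 4.5; pos_y_4 = 4.5; pos_z_4 = 3.5; height_4 = 4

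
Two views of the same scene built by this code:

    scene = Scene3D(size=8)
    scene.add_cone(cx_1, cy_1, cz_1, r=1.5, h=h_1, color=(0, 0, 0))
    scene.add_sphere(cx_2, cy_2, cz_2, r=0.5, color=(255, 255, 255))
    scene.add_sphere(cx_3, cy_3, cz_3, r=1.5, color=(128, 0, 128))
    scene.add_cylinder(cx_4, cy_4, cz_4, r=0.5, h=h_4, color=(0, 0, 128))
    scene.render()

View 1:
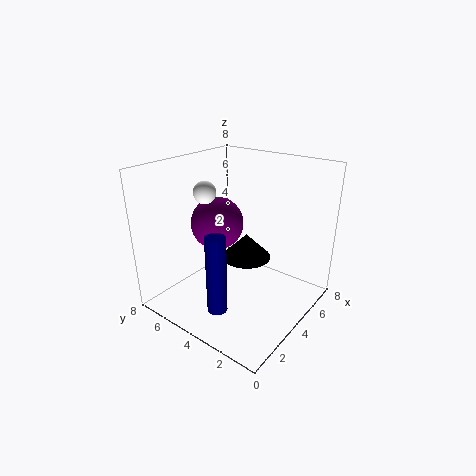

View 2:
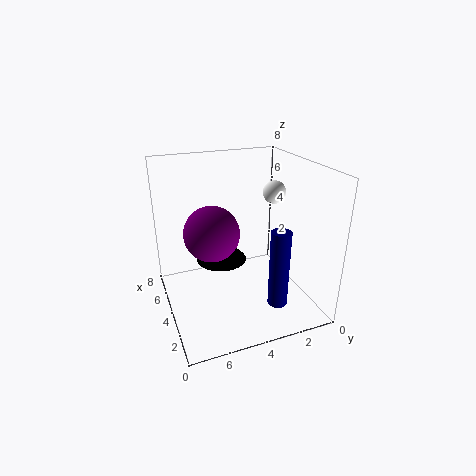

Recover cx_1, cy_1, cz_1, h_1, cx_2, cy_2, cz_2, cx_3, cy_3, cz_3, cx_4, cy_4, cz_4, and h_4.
cx_1 = 5.5, cy_1 = 4.5, cz_1 = 2, h_1 = 1.5, cx_2 = 1, cy_2 = 3.5, cz_2 = 7.5, cx_3 = 4, cy_3 = 5.5, cz_3 = 4.5, cx_4 = 1, cy_4 = 3, cz_4 = 1.5, h_4 = 4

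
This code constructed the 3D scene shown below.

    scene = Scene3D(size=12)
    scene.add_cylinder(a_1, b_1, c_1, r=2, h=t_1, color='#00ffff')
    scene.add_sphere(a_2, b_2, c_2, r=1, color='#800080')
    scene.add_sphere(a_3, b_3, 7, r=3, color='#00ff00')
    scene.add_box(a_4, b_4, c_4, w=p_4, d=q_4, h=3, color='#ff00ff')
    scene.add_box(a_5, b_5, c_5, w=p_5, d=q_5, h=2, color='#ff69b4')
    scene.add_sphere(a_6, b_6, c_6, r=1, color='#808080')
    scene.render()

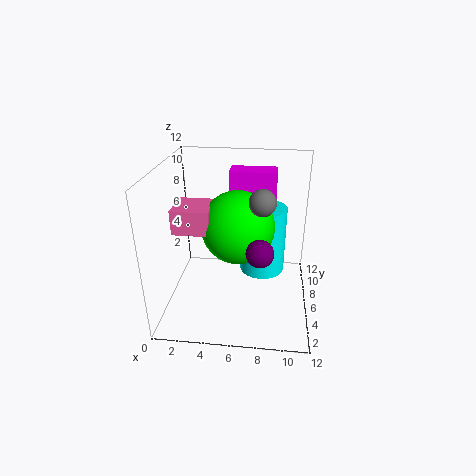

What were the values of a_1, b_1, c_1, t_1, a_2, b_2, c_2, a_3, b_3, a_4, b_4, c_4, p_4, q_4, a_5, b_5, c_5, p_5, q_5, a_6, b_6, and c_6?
a_1 = 8; b_1 = 8; c_1 = 2; t_1 = 6; a_2 = 8; b_2 = 2; c_2 = 7; a_3 = 6; b_3 = 6; a_4 = 5; b_4 = 8; c_4 = 8; p_4 = 4; q_4 = 2; a_5 = 1; b_5 = 4; c_5 = 7; p_5 = 3; q_5 = 3; a_6 = 8; b_6 = 4; c_6 = 10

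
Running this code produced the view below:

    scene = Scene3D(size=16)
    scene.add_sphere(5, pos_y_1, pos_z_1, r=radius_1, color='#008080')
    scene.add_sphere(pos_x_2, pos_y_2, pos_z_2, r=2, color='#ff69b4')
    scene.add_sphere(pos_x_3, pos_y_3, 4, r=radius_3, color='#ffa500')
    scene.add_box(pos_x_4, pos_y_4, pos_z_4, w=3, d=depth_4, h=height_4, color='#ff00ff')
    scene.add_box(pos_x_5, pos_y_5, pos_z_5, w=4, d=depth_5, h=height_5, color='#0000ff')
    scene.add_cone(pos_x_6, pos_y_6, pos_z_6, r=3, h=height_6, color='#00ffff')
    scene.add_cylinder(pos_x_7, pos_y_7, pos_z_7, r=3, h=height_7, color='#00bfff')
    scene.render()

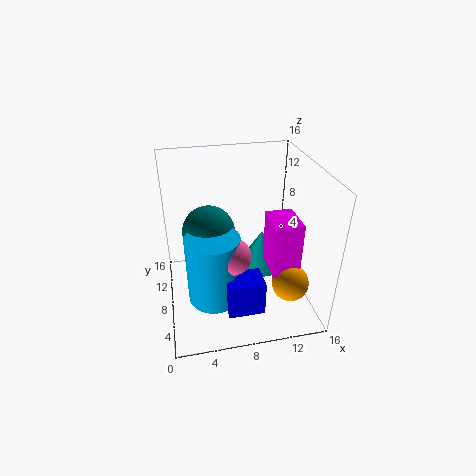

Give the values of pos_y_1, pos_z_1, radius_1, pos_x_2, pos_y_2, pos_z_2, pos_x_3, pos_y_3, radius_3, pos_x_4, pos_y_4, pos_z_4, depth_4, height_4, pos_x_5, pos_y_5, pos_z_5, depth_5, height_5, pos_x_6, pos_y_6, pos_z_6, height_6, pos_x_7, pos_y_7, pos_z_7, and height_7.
pos_y_1 = 10
pos_z_1 = 8
radius_1 = 3
pos_x_2 = 7
pos_y_2 = 6
pos_z_2 = 7
pos_x_3 = 13
pos_y_3 = 4
radius_3 = 2
pos_x_4 = 11
pos_y_4 = 4
pos_z_4 = 5
depth_4 = 4
height_4 = 6
pos_x_5 = 6
pos_y_5 = 3
pos_z_5 = 1
depth_5 = 3
height_5 = 4
pos_x_6 = 12
pos_y_6 = 12
pos_z_6 = 1
height_6 = 5
pos_x_7 = 5
pos_y_7 = 7
pos_z_7 = 1
height_7 = 8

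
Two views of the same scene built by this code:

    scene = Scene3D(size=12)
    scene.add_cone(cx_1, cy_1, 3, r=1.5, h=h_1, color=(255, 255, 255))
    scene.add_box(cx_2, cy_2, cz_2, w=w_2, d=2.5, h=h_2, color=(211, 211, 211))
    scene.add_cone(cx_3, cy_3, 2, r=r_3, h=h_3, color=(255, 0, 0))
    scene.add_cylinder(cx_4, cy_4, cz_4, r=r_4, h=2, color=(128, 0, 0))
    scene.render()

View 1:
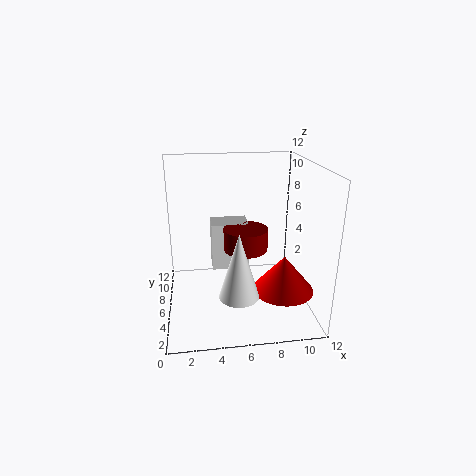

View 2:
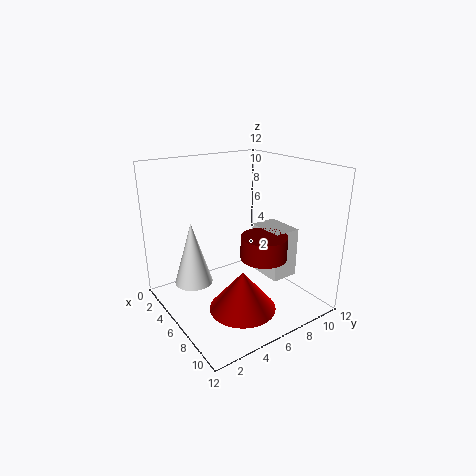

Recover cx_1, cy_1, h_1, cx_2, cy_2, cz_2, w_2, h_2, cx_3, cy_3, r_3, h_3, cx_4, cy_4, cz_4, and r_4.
cx_1 = 5.5; cy_1 = 2; h_1 = 5; cx_2 = 4; cy_2 = 9; cz_2 = 1.5; w_2 = 3.5; h_2 = 4.5; cx_3 = 9.5; cy_3 = 4; r_3 = 2.5; h_3 = 3; cx_4 = 7; cy_4 = 8; cz_4 = 4; r_4 = 2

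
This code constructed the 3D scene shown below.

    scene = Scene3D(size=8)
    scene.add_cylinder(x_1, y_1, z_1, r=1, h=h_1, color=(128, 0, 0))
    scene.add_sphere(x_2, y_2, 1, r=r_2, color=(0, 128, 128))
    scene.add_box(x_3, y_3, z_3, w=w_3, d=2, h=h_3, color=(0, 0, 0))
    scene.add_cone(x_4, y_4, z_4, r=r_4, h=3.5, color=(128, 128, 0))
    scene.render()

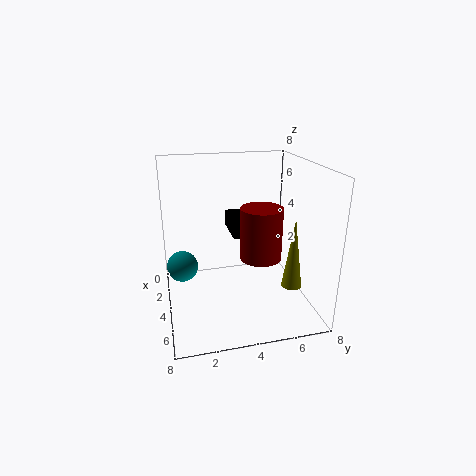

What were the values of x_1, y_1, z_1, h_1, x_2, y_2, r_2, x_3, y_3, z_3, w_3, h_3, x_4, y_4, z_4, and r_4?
x_1 = 6.5; y_1 = 4.5; z_1 = 4; h_1 = 2.5; x_2 = 1; y_2 = 1; r_2 = 1; x_3 = 0.5; y_3 = 4; z_3 = 3.5; w_3 = 2.5; h_3 = 1; x_4 = 7; y_4 = 6; z_4 = 2.5; r_4 = 0.5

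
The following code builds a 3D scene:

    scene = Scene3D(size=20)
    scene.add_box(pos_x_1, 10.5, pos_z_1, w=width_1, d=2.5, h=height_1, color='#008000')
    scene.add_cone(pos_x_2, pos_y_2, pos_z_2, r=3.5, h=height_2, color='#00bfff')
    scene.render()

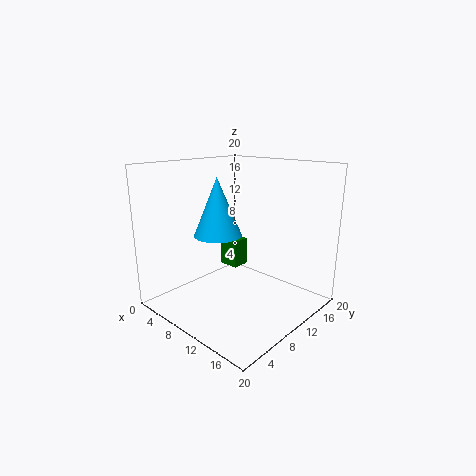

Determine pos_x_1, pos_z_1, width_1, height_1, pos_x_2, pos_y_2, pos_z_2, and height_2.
pos_x_1 = 6
pos_z_1 = 5
width_1 = 3
height_1 = 4
pos_x_2 = 6
pos_y_2 = 10
pos_z_2 = 9.5
height_2 = 8.5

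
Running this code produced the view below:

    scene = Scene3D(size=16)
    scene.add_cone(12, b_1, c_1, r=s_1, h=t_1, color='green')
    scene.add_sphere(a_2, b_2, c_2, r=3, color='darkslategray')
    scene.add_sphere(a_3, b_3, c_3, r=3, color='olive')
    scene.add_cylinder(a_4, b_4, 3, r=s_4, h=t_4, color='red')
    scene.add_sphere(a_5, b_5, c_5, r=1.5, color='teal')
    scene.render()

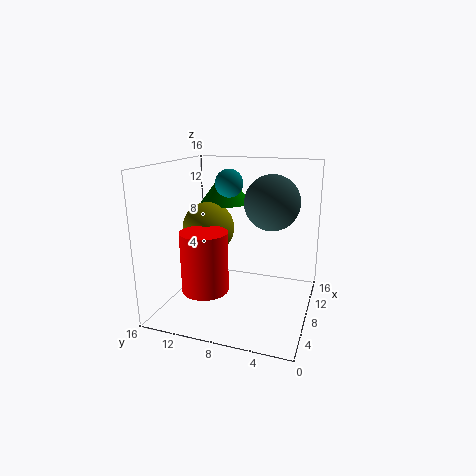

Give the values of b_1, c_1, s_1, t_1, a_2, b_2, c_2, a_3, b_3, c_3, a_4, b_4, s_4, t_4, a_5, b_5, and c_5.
b_1 = 11; c_1 = 11; s_1 = 3; t_1 = 4; a_2 = 9; b_2 = 4.5; c_2 = 12; a_3 = 9; b_3 = 12; c_3 = 8.5; a_4 = 4.5; b_4 = 10.5; s_4 = 2.5; t_4 = 6.5; a_5 = 8; b_5 = 9; c_5 = 14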